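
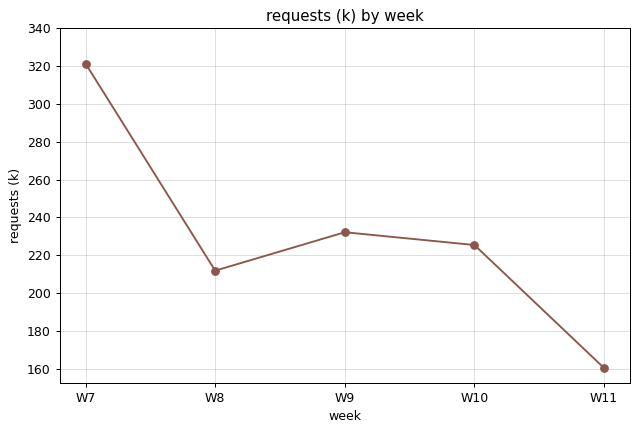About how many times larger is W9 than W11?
≈ 1.5×

W9 ≈ 240, W11 ≈ 160; 240/160 ≈ 1.5.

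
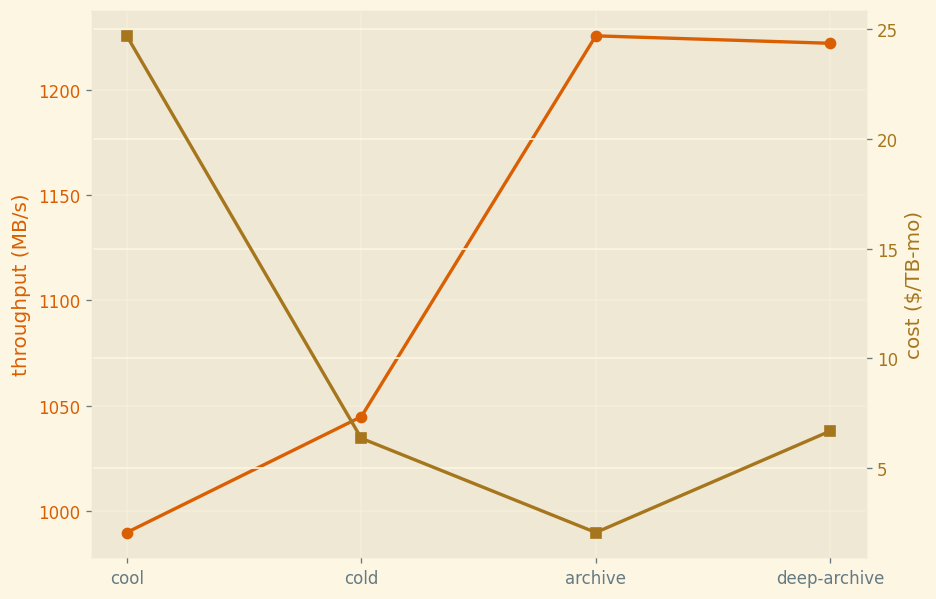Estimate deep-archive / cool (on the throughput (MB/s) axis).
deep-archive ≈ 1220, cool ≈ 980; 1220/980 ≈ 1.24.

≈ 1.24×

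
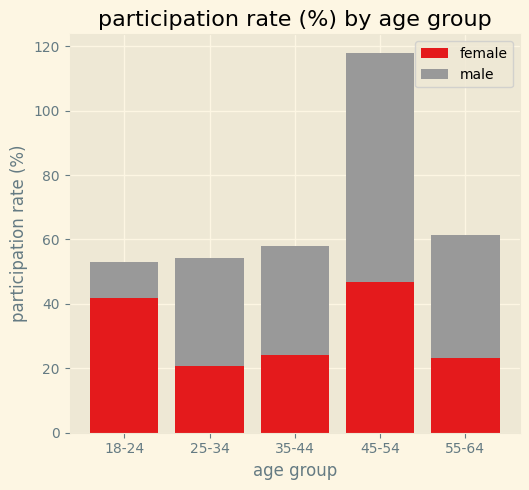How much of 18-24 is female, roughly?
female top ≈ 40, bottom ≈ 0; segment ≈ 40.

≈ 40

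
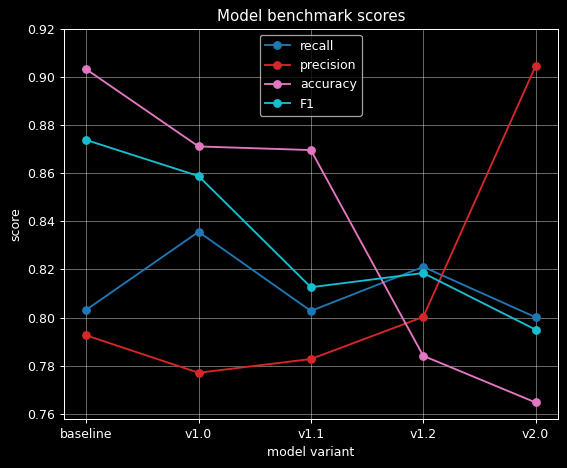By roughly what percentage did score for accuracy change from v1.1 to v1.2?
v1.1 ≈ 0.86, v1.2 ≈ 0.78; (0.78 − 0.86) / 0.86 ≈ -9.3%.

≈ -9.3%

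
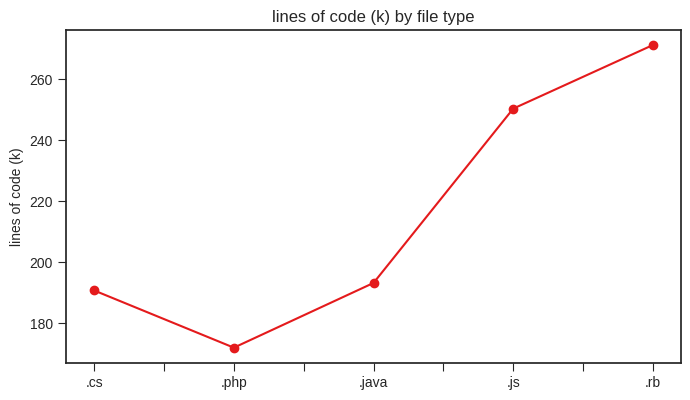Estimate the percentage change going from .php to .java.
.php ≈ 170, .java ≈ 190; (190 − 170) / 170 ≈ +11.8%.

≈ +11.8%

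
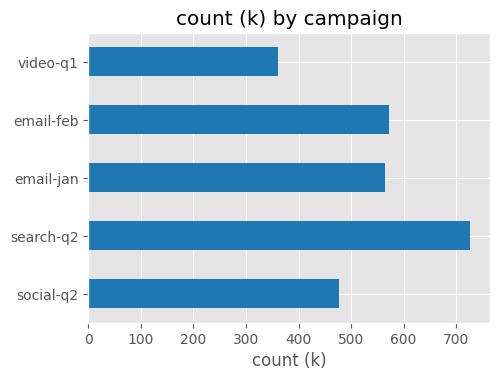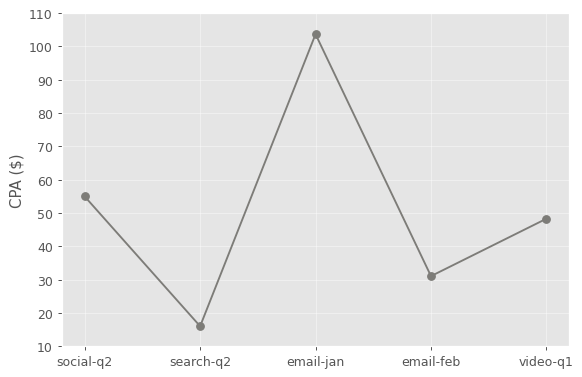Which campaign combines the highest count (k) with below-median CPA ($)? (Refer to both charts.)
search-q2

Chart 2 median CPA ($) ≈ 50; below-median campaigns: search-q2, email-feb. Among those, search-q2 has the highest count (k) (≈ 700).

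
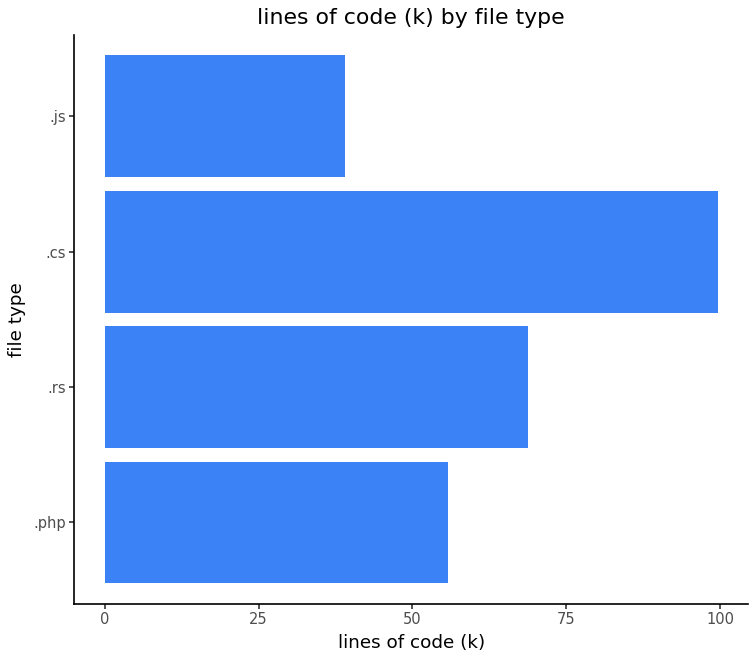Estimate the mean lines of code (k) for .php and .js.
(60 + 40) / 2 ≈ 50.

≈ 50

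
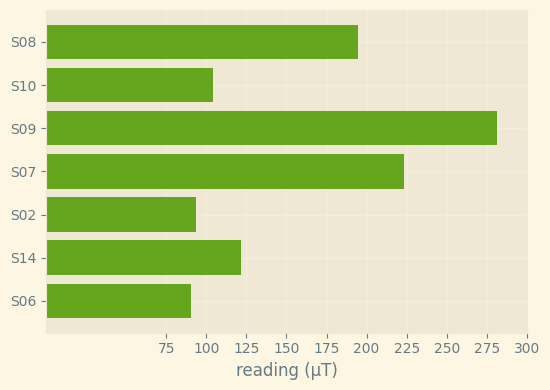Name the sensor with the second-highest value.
Top 3: S09 ≈ 275, S07 ≈ 225, S08 ≈ 200.

S07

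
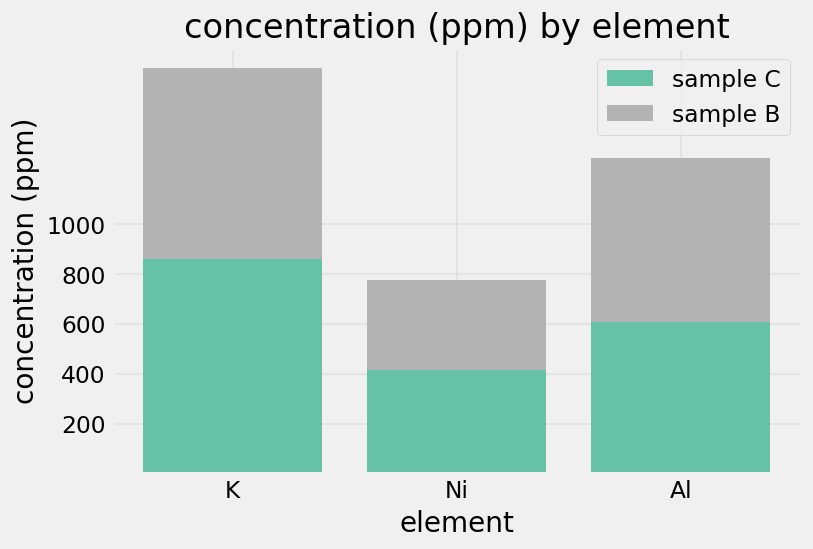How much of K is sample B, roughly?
sample B top ≈ 1600, bottom ≈ 800; segment ≈ 800.

≈ 800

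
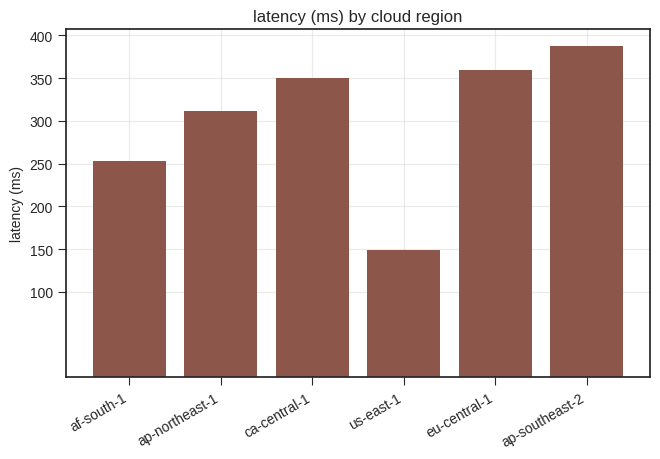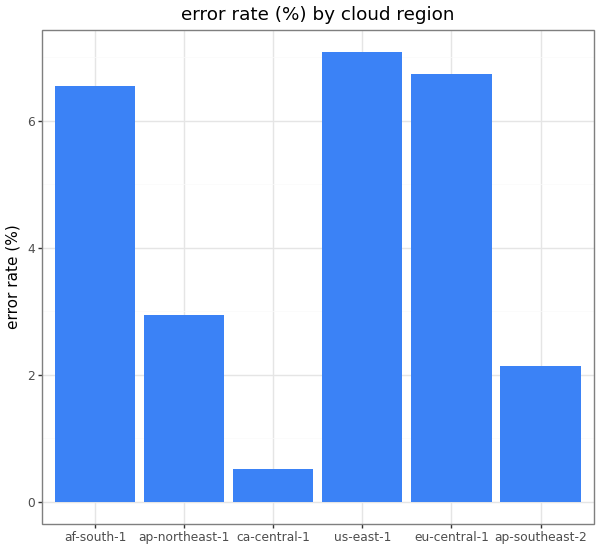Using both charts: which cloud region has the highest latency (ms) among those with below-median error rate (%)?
Chart 2 median error rate (%) ≈ 5; below-median cloud regions: ap-northeast-1, ca-central-1, ap-southeast-2. Among those, ap-southeast-2 has the highest latency (ms) (≈ 400).

ap-southeast-2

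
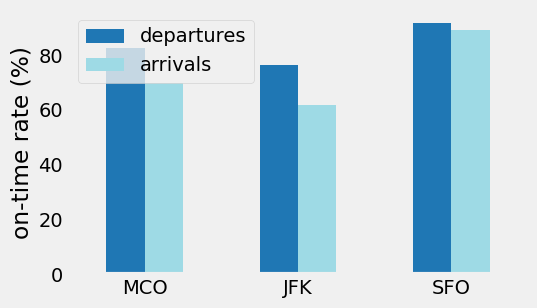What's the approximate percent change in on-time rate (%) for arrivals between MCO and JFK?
≈ -14.3%

MCO ≈ 70, JFK ≈ 60; (60 − 70) / 70 ≈ -14.3%.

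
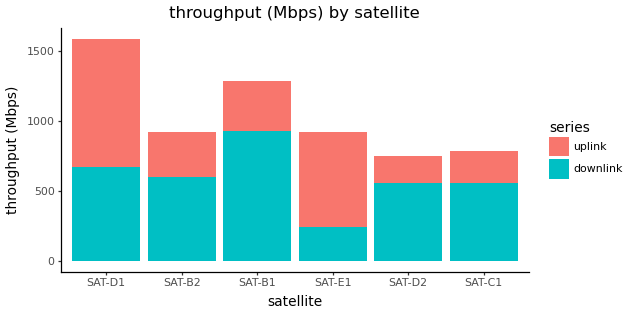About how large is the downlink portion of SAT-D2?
downlink top ≈ 600, bottom ≈ 0; segment ≈ 600.

≈ 600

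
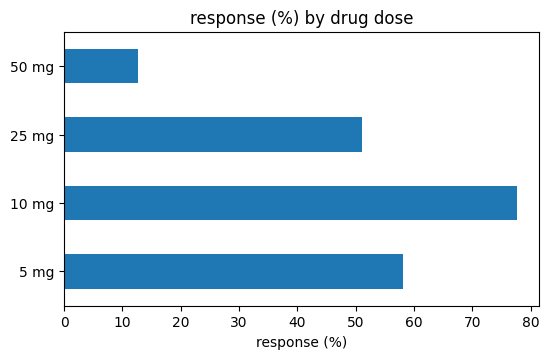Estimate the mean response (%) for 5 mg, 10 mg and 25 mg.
≈ 63

(60 + 80 + 50) / 3 ≈ 63.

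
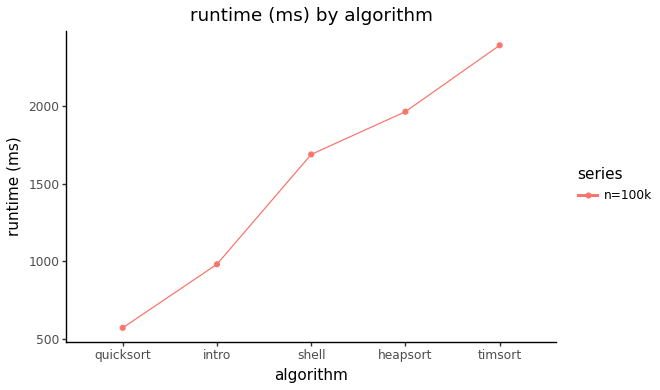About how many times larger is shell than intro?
≈ 1.6×

shell ≈ 1600, intro ≈ 1000; 1600/1000 ≈ 1.6.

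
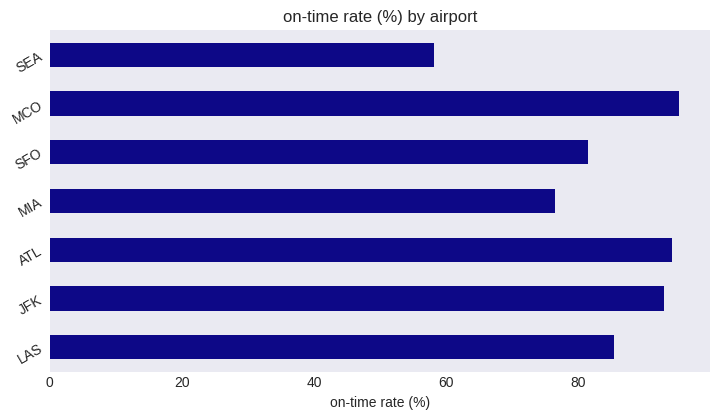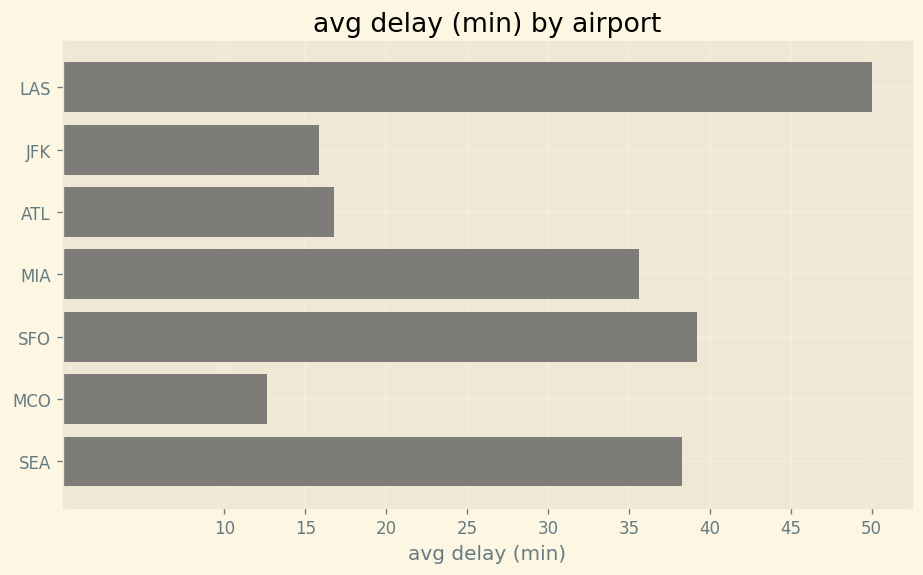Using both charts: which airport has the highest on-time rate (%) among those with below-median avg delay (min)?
MCO

Chart 2 median avg delay (min) ≈ 35; below-median airports: JFK, ATL, MCO. Among those, MCO has the highest on-time rate (%) (≈ 100).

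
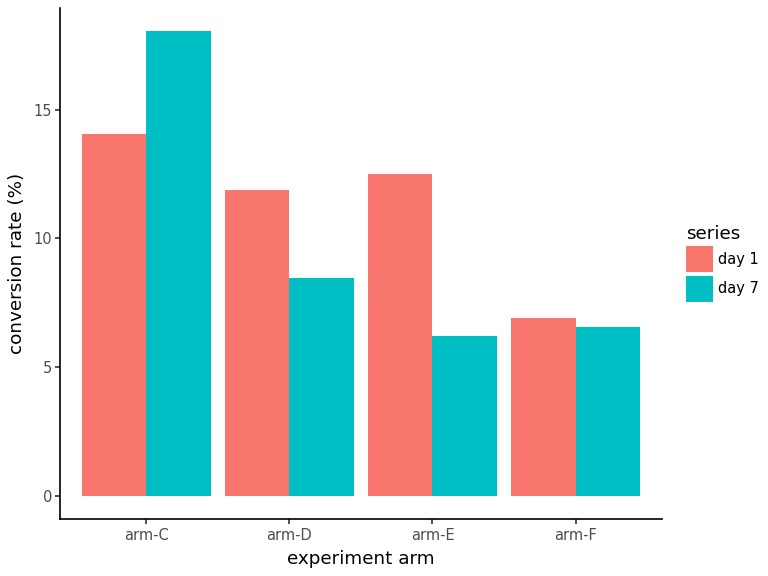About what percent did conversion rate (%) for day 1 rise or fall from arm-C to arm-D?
≈ -14.3%

arm-C ≈ 14, arm-D ≈ 12; (12 − 14) / 14 ≈ -14.3%.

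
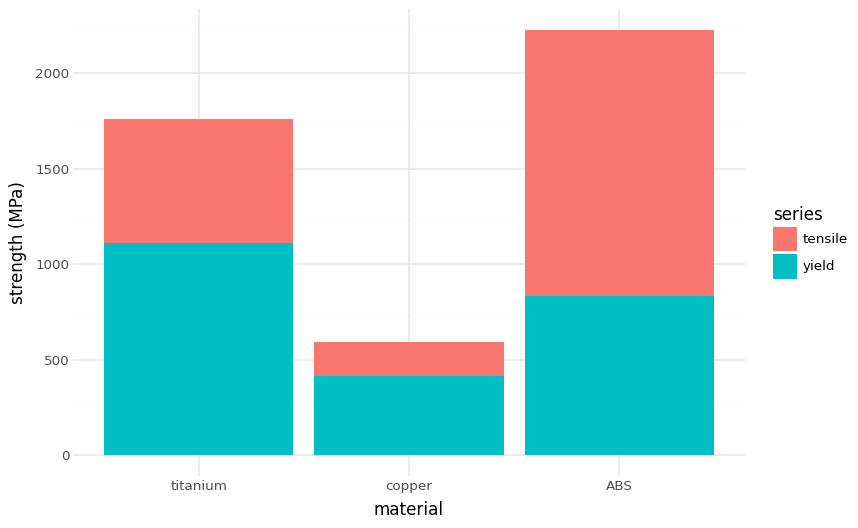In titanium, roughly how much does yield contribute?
≈ 1200

yield top ≈ 1200, bottom ≈ 0; segment ≈ 1200.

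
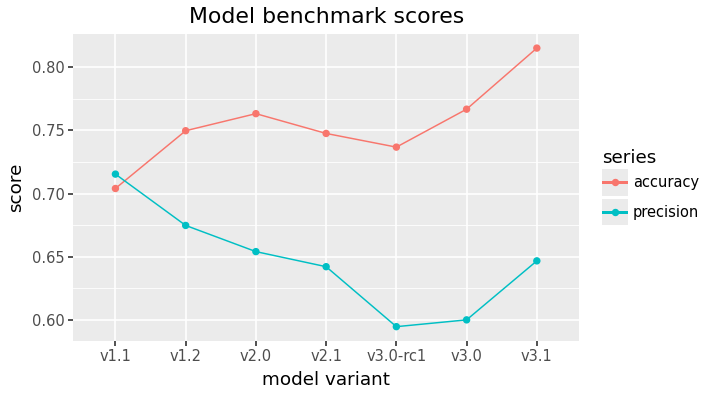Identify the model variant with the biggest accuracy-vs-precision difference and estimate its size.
v3.1, ≈ 0.18

v3.1: accuracy ≈ 0.82, precision ≈ 0.64 → gap ≈ 0.18. Next-largest (v3.0) is only ≈ 0.16.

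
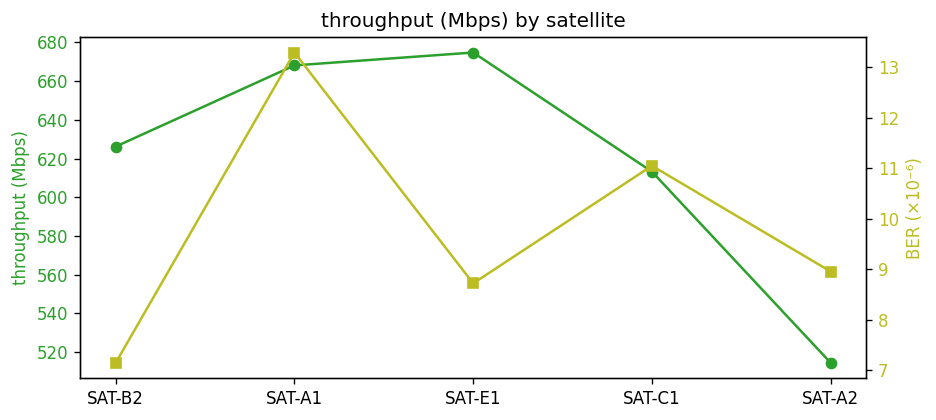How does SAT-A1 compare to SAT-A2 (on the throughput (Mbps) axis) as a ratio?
SAT-A1 ≈ 660, SAT-A2 ≈ 520; 660/520 ≈ 1.27.

≈ 1.27×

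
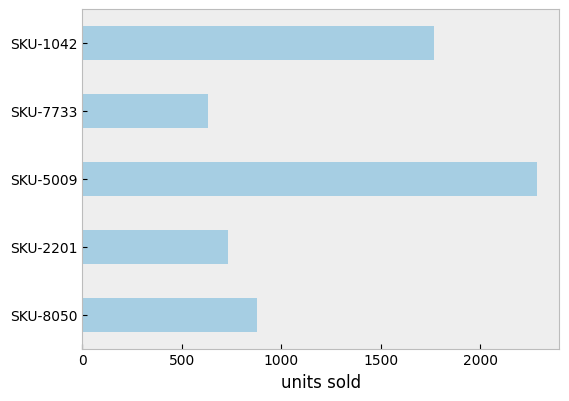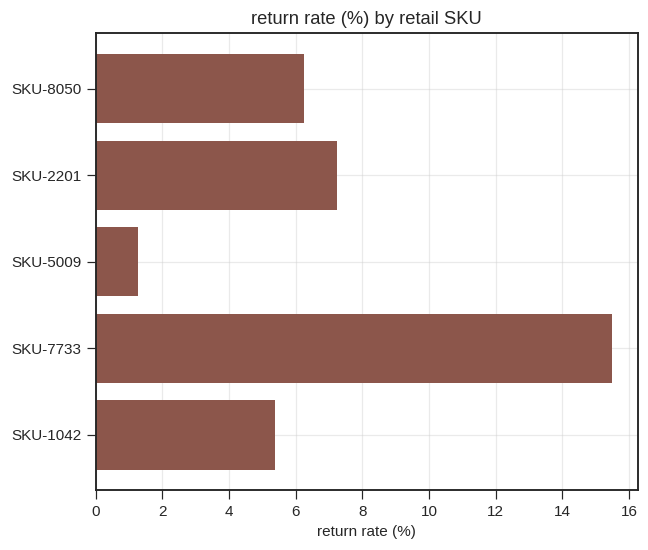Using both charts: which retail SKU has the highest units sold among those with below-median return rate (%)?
SKU-5009

Chart 2 median return rate (%) ≈ 6; below-median retail SKUs: SKU-5009, SKU-1042. Among those, SKU-5009 has the highest units sold (≈ 2500).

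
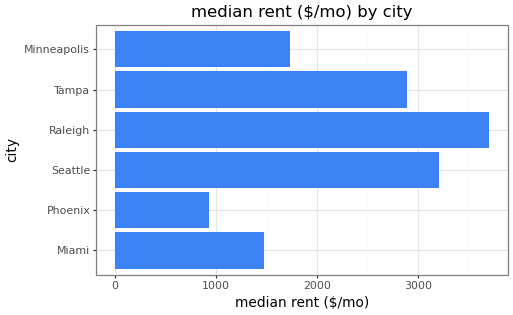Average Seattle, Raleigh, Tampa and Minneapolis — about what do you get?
(3000 + 3500 + 3000 + 1500) / 4 ≈ 2750.

≈ 2750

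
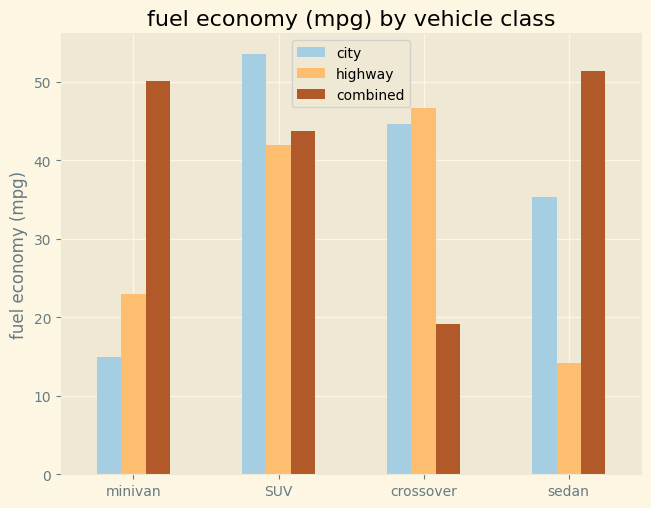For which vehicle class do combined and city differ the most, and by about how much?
minivan: combined ≈ 50, city ≈ 15 → gap ≈ 35. Next-largest (crossover) is only ≈ 25.

minivan, ≈ 35 mpg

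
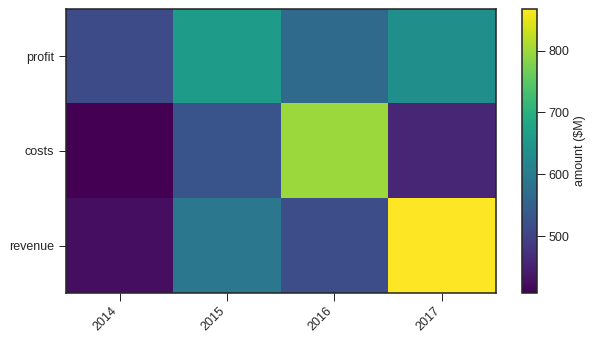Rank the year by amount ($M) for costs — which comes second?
2015

Top 3 for costs: 2016 ≈ 800, 2015 ≈ 550, 2017 ≈ 450.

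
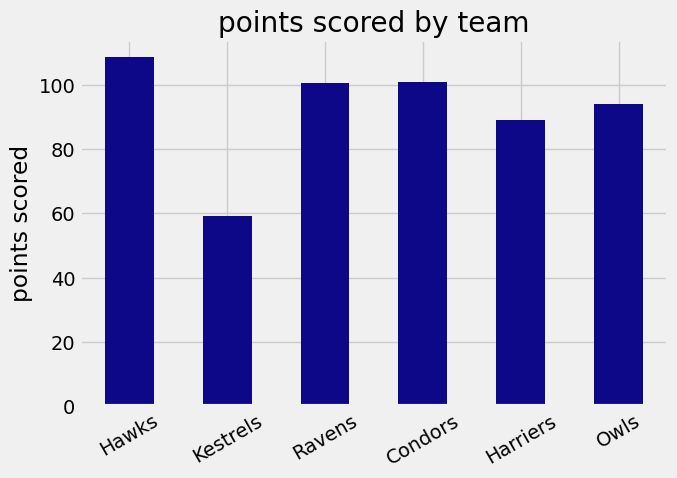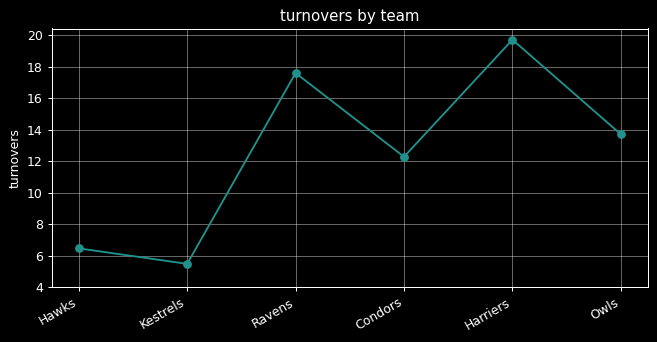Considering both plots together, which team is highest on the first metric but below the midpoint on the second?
Hawks

Chart 2 median turnovers ≈ 12; below-median teams: Hawks, Kestrels, Condors. Among those, Hawks has the highest points scored (≈ 110).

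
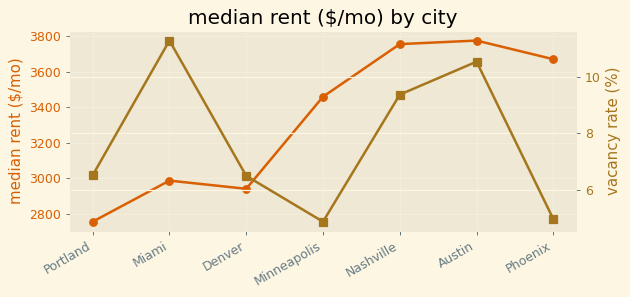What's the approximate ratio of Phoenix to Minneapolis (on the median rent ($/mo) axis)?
Phoenix ≈ 3700, Minneapolis ≈ 3500; 3700/3500 ≈ 1.06.

≈ 1.06×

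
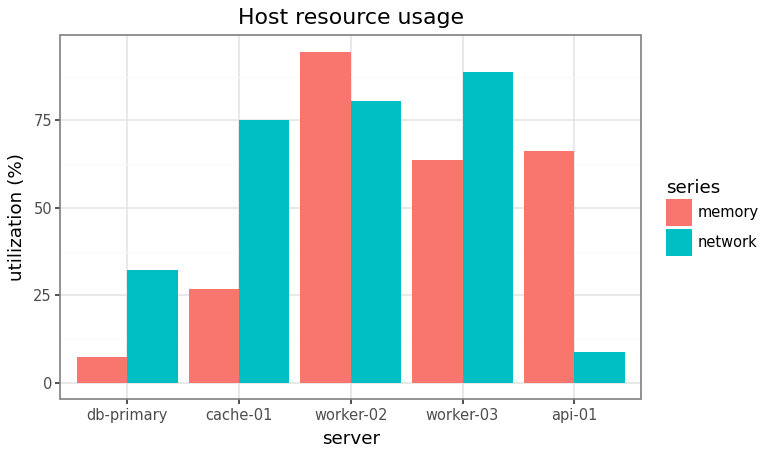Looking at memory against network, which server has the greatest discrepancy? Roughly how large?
api-01: memory ≈ 70, network ≈ 10 → gap ≈ 60. Next-largest (cache-01) is only ≈ 50.

api-01, ≈ 60 %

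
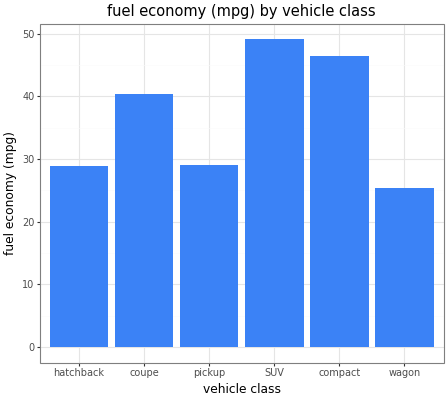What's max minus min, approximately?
≈ 25

Max SUV ≈ 50, min wagon ≈ 25; range ≈ 25.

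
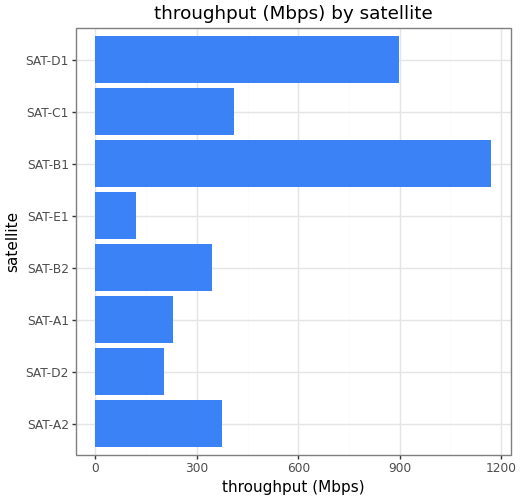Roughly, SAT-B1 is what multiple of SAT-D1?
≈ 1.33×

SAT-B1 ≈ 1200, SAT-D1 ≈ 900; 1200/900 ≈ 1.33.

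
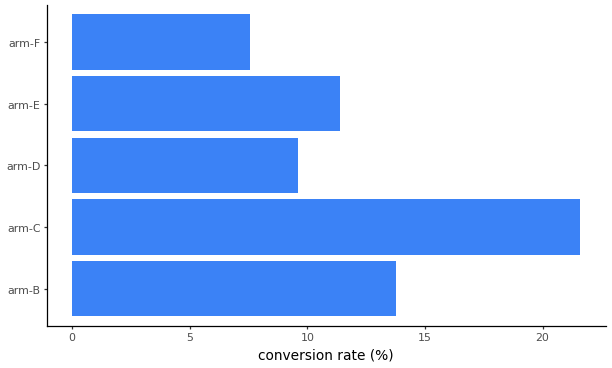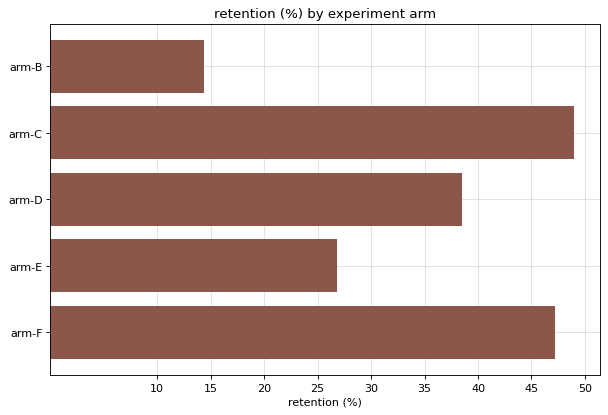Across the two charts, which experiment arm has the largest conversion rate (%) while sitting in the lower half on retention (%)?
Chart 2 median retention (%) ≈ 40; below-median experiment arms: arm-B, arm-E. Among those, arm-B has the highest conversion rate (%) (≈ 14).

arm-B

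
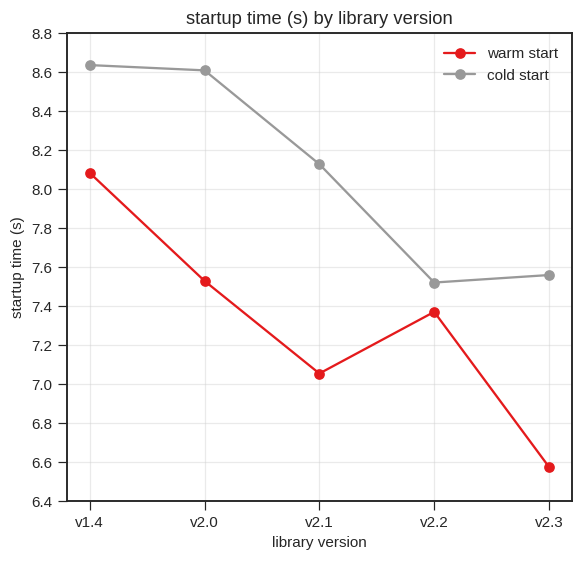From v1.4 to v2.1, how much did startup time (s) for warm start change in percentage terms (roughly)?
v1.4 ≈ 8.0, v2.1 ≈ 7.0; (7.0 − 8.0) / 8.0 ≈ -12.5%.

≈ -12.5%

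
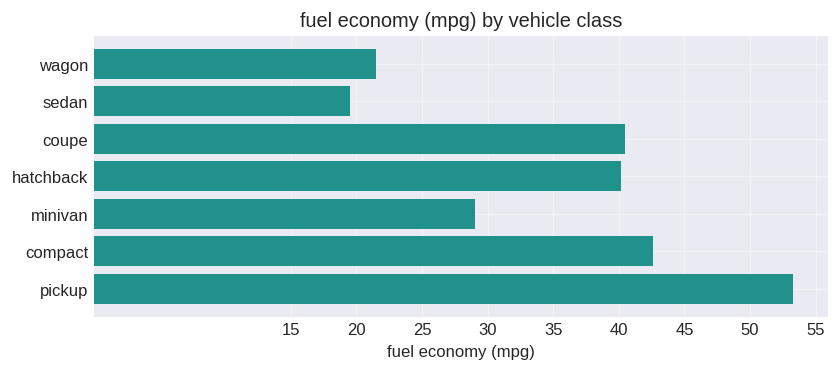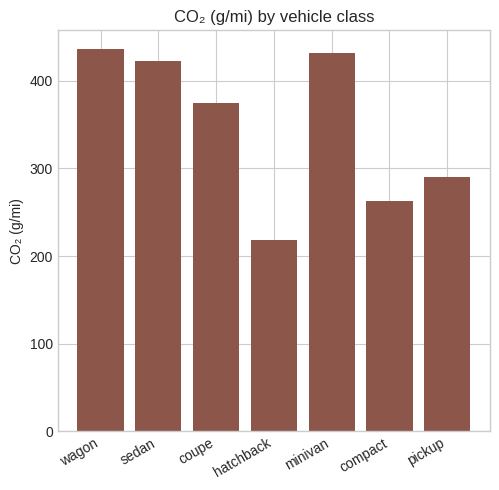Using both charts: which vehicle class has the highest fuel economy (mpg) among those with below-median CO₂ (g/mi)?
Chart 2 median CO₂ (g/mi) ≈ 350; below-median vehicle classes: hatchback, compact, pickup. Among those, pickup has the highest fuel economy (mpg) (≈ 55).

pickup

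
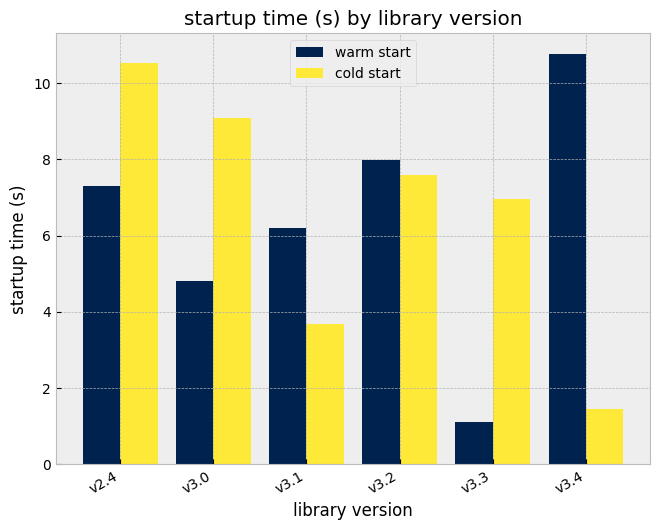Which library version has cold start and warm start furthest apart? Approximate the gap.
v3.4: cold start ≈ 1, warm start ≈ 11 → gap ≈ 10. Next-largest (v3.3) is only ≈ 6.

v3.4, ≈ 10 s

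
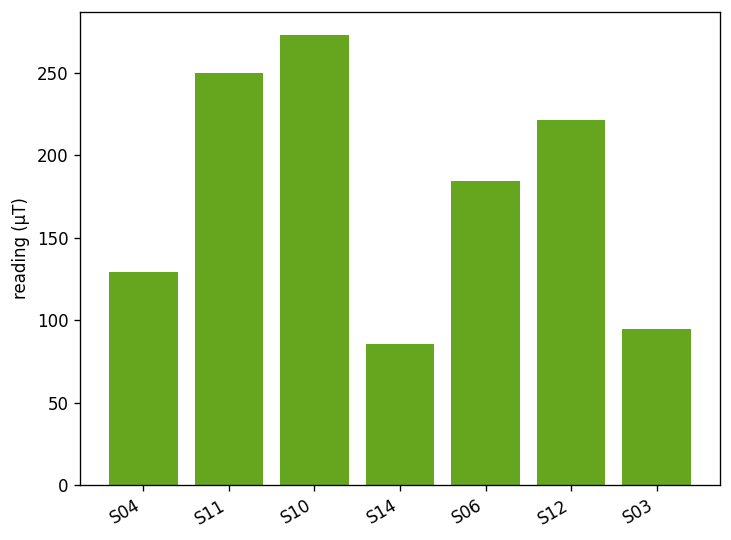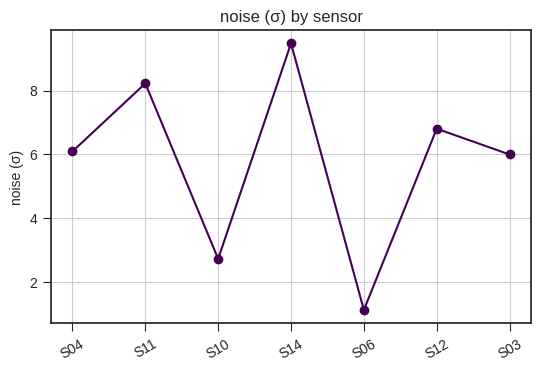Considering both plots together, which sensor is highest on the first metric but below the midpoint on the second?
Chart 2 median noise (σ) ≈ 6; below-median sensors: S10, S06, S03. Among those, S10 has the highest reading (µT) (≈ 250).

S10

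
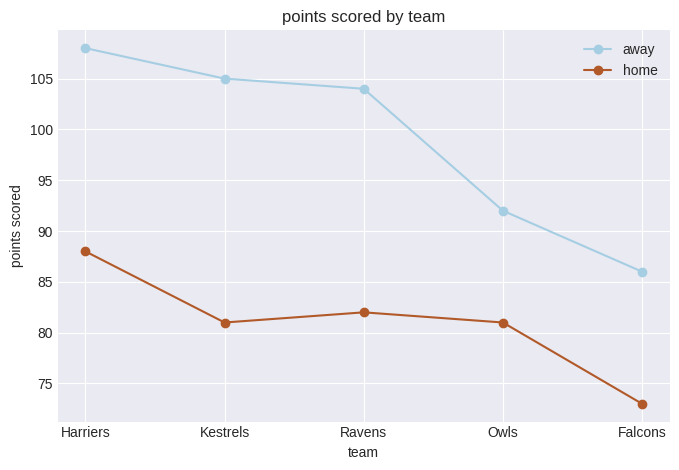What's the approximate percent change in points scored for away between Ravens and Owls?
≈ -14.3%

Ravens ≈ 105, Owls ≈ 90; (90 − 105) / 105 ≈ -14.3%.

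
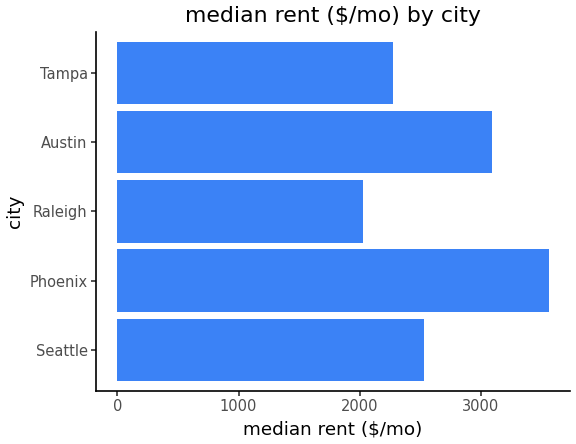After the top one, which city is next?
Top 3: Phoenix ≈ 3500, Austin ≈ 3000, Seattle ≈ 2500.

Austin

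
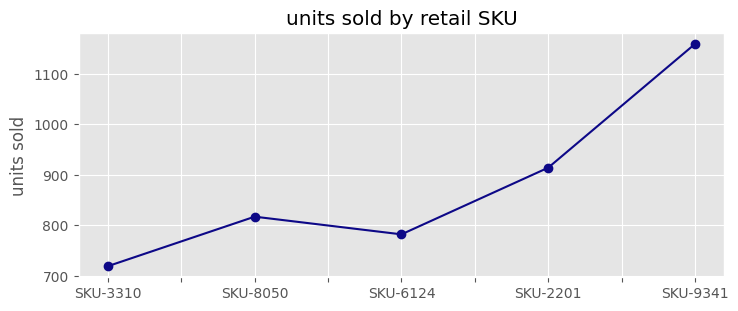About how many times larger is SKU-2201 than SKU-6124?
≈ 1.12×

SKU-2201 ≈ 900, SKU-6124 ≈ 800; 900/800 ≈ 1.12.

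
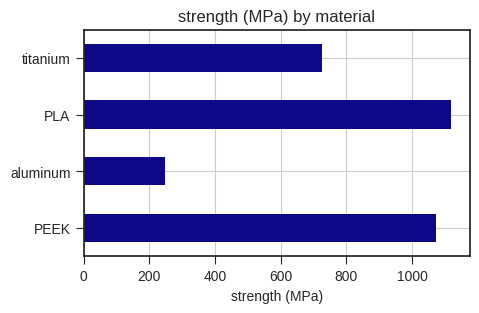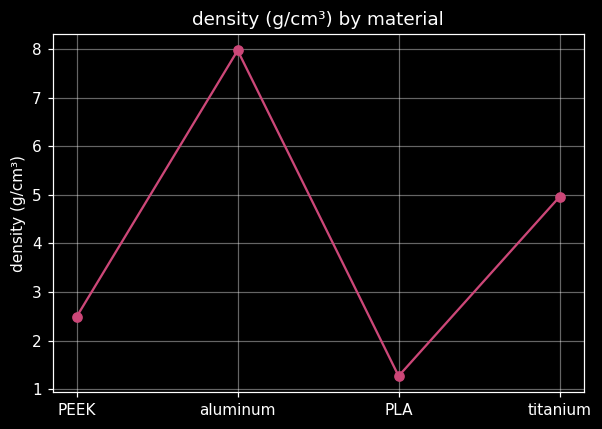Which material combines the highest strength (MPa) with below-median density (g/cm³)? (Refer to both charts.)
Chart 2 median density (g/cm³) ≈ 4; below-median materials: PEEK, PLA. Among those, PLA has the highest strength (MPa) (≈ 1200).

PLA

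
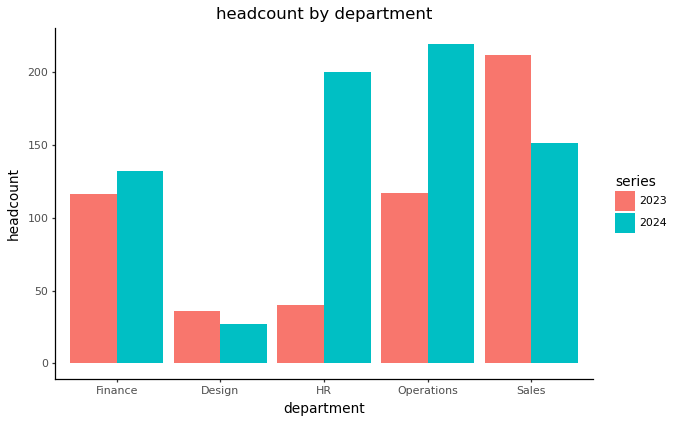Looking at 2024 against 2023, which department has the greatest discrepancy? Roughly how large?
HR, ≈ 160

HR: 2024 ≈ 200, 2023 ≈ 40 → gap ≈ 160. Next-largest (Operations) is only ≈ 100.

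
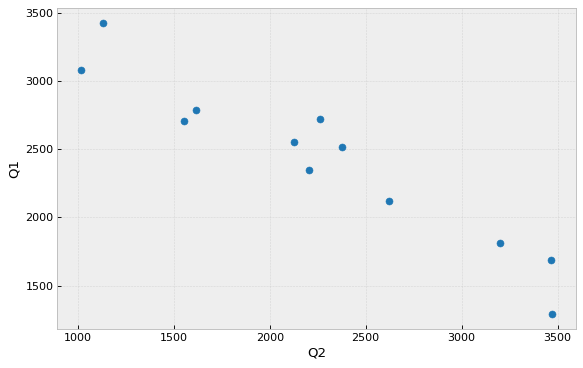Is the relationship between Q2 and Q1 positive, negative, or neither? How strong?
negative, strong

Points are negatively correlated; strong (|r| ≈ 1.0).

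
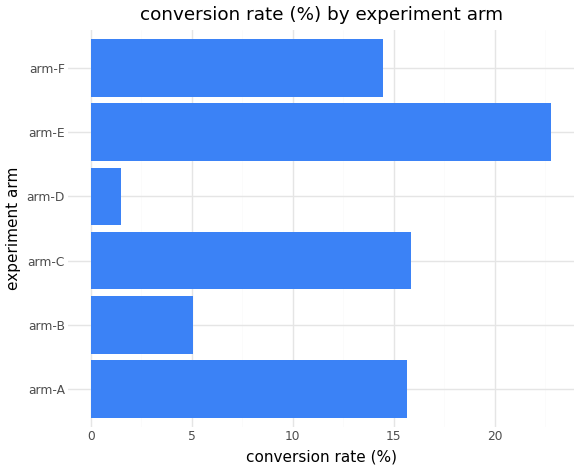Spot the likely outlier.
arm-D ≈ 2; the rest sit between ≈ 6 and ≈ 22.

arm-D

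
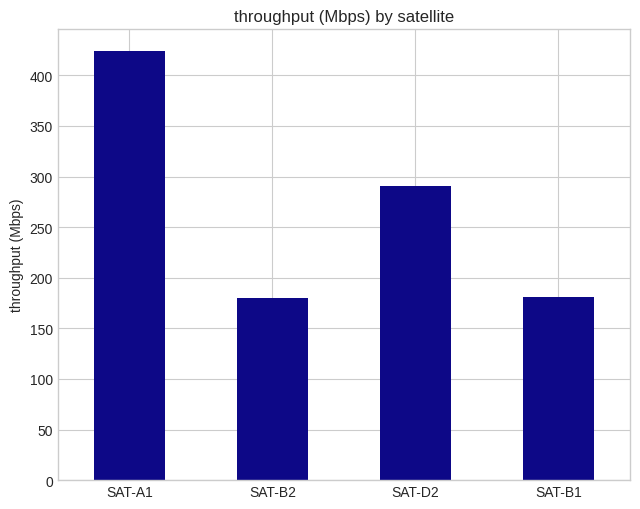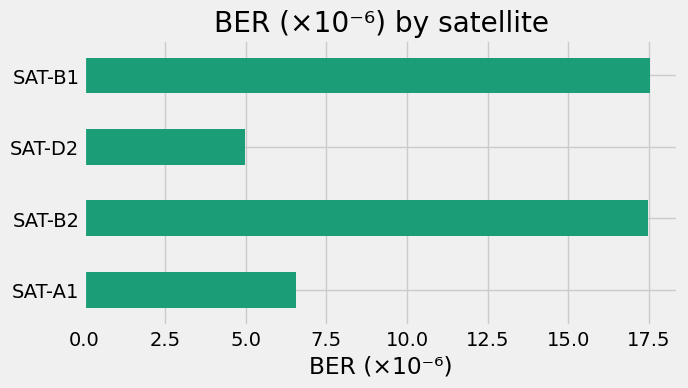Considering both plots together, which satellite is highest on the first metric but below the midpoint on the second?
SAT-A1

Chart 2 median BER (×10⁻⁶) ≈ 12; below-median satellites: SAT-A1, SAT-D2. Among those, SAT-A1 has the highest throughput (Mbps) (≈ 400).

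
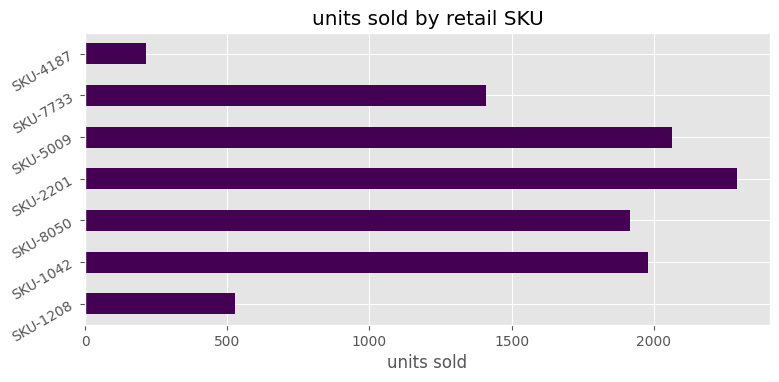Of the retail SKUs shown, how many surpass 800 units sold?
Above 800: SKU-1042, SKU-8050, SKU-2201, SKU-5009, SKU-7733.

5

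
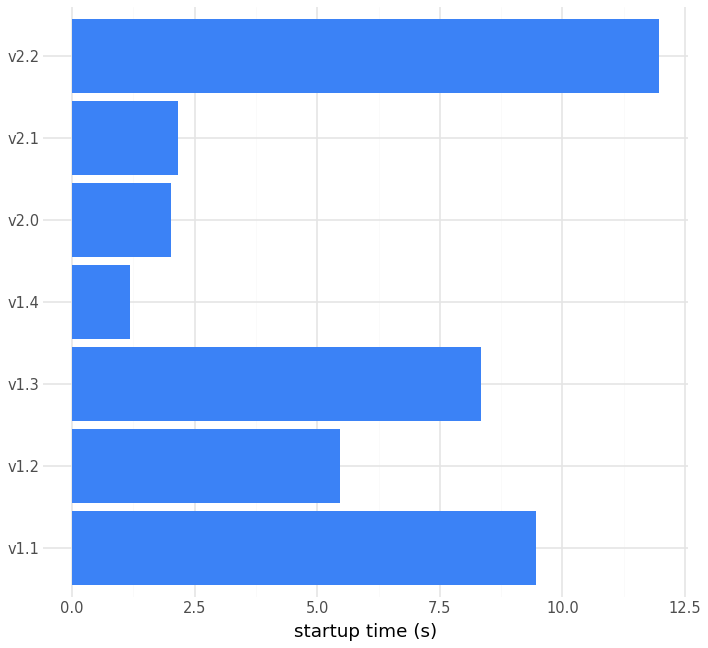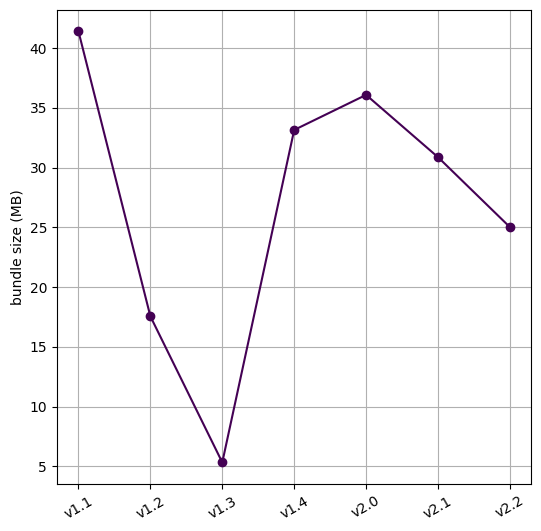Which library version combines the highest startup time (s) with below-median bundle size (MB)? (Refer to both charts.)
Chart 2 median bundle size (MB) ≈ 30; below-median library versions: v1.2, v1.3, v2.2. Among those, v2.2 has the highest startup time (s) (≈ 12).

v2.2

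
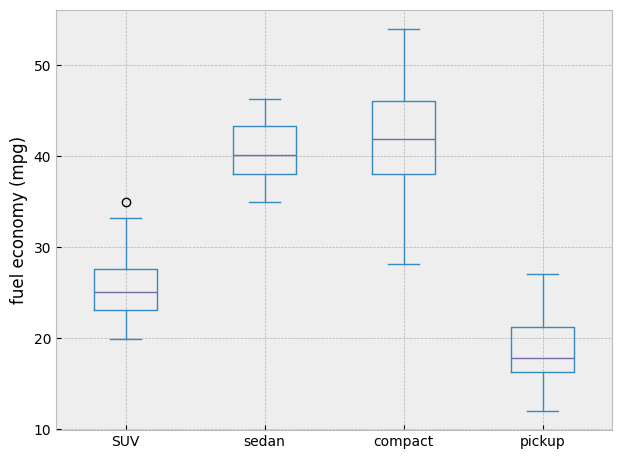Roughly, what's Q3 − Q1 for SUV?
Q3 ≈ 30, Q1 ≈ 25; IQR ≈ 5.

≈ 5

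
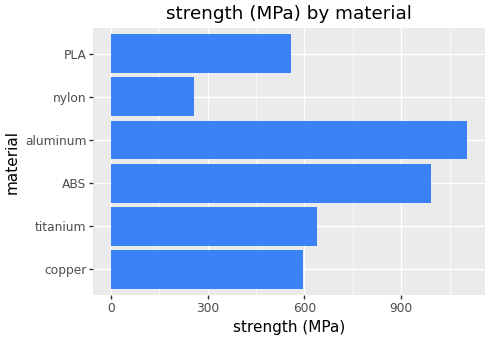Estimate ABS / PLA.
ABS ≈ 1000, PLA ≈ 600; 1000/600 ≈ 1.67.

≈ 1.67×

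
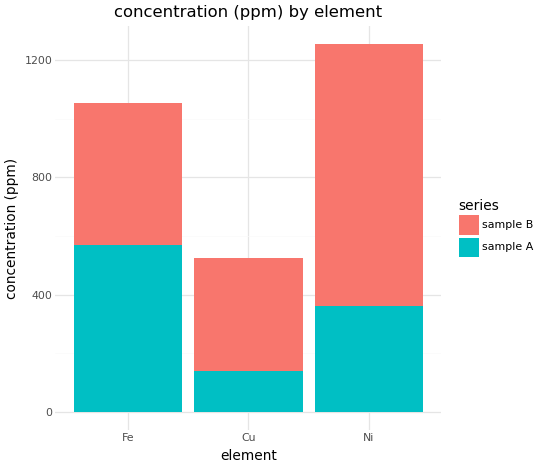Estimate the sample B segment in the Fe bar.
sample B top ≈ 1000, bottom ≈ 600; segment ≈ 400.

≈ 400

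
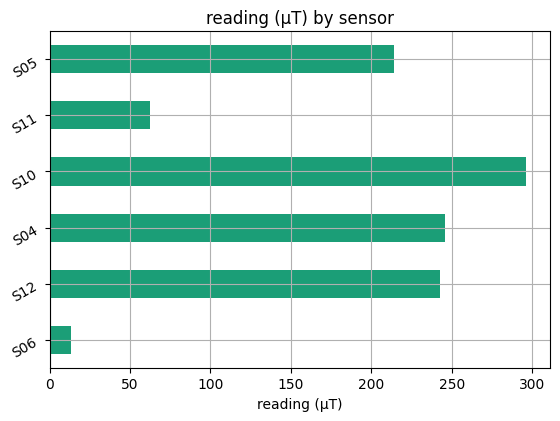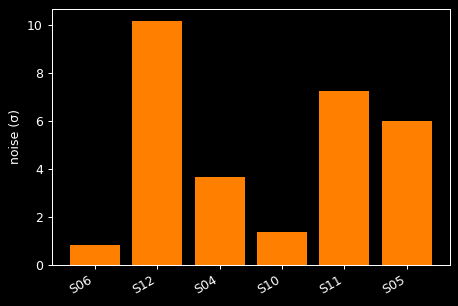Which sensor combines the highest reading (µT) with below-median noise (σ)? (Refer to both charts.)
S10

Chart 2 median noise (σ) ≈ 5; below-median sensors: S06, S04, S10. Among those, S10 has the highest reading (µT) (≈ 300).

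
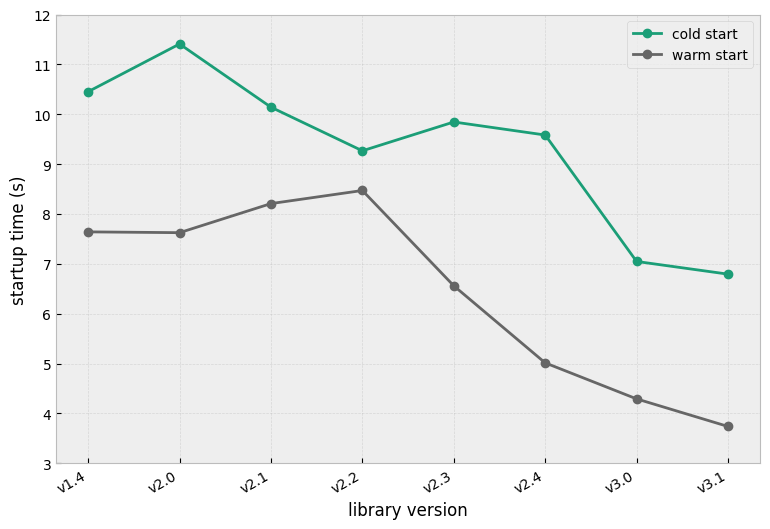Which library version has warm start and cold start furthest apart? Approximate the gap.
v2.4: warm start ≈ 5, cold start ≈ 10 → gap ≈ 5. Next-largest (v2.0) is only ≈ 3.

v2.4, ≈ 5 s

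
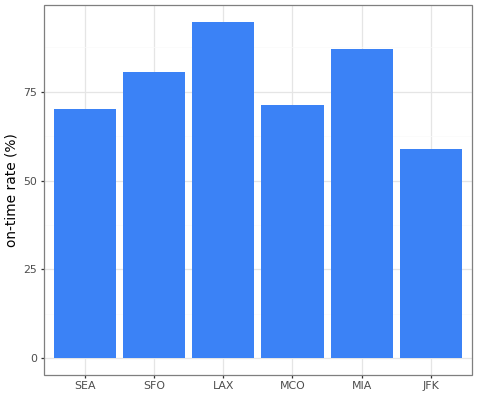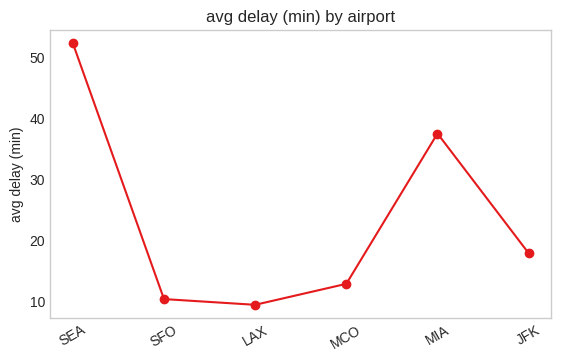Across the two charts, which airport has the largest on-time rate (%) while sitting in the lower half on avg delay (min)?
Chart 2 median avg delay (min) ≈ 15; below-median airports: SFO, LAX, MCO. Among those, LAX has the highest on-time rate (%) (≈ 90).

LAX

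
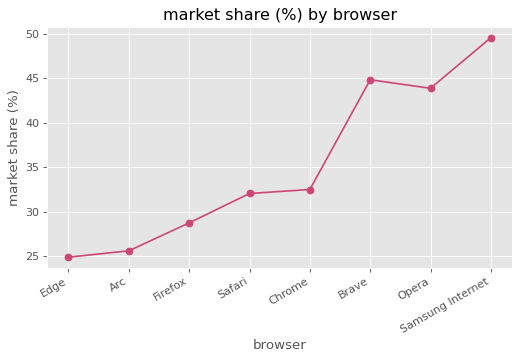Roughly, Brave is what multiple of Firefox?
≈ 1.5×

Brave ≈ 45, Firefox ≈ 30; 45/30 ≈ 1.5.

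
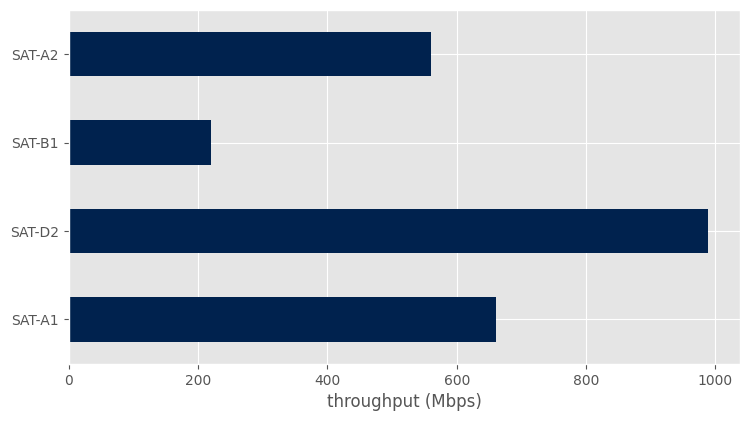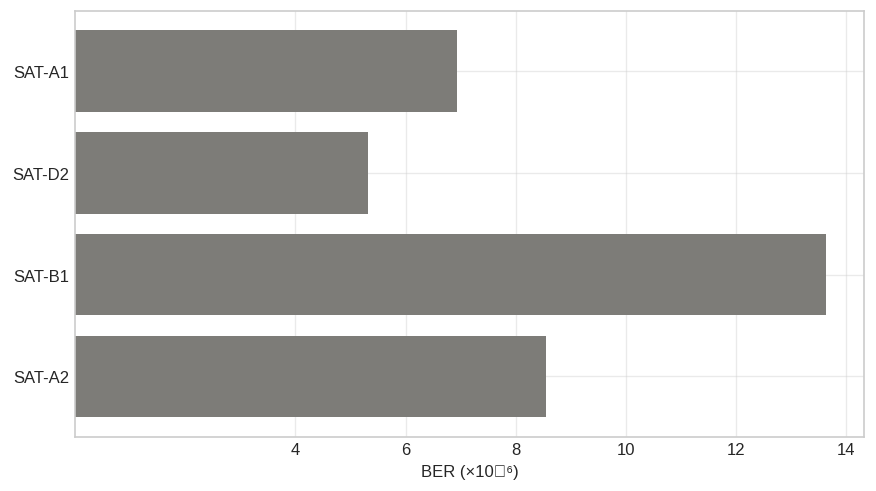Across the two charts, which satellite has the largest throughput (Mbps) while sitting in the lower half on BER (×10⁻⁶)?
Chart 2 median BER (×10⁻⁶) ≈ 8; below-median satellites: SAT-A1, SAT-D2. Among those, SAT-D2 has the highest throughput (Mbps) (≈ 1000).

SAT-D2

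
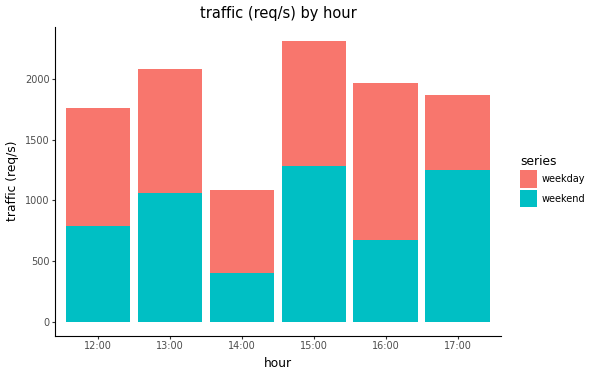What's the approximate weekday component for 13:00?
weekday top ≈ 2000, bottom ≈ 1000; segment ≈ 1000.

≈ 1000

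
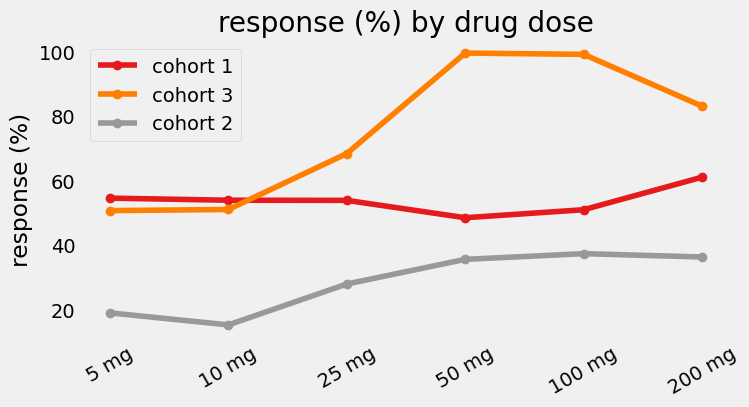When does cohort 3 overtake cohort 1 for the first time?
10 mg: cohort 3 ≈ 50 vs cohort 1 ≈ 50 (not yet); 25 mg: cohort 3 ≈ 70 vs cohort 1 ≈ 50 (first crossover).

25 mg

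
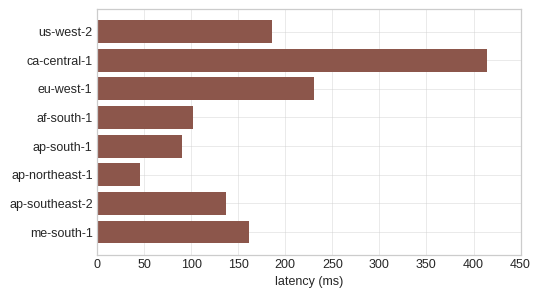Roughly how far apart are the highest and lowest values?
≈ 350

Max ca-central-1 ≈ 400, min ap-northeast-1 ≈ 50; range ≈ 350.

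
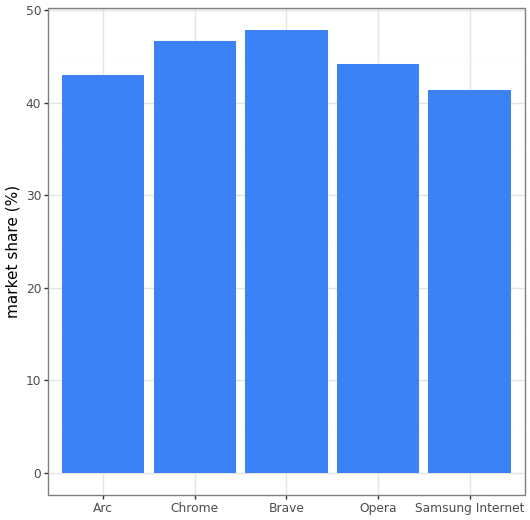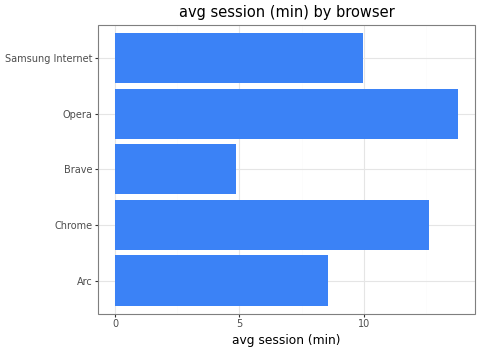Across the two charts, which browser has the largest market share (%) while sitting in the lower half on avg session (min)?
Brave

Chart 2 median avg session (min) ≈ 10; below-median browsers: Arc, Brave. Among those, Brave has the highest market share (%) (≈ 50).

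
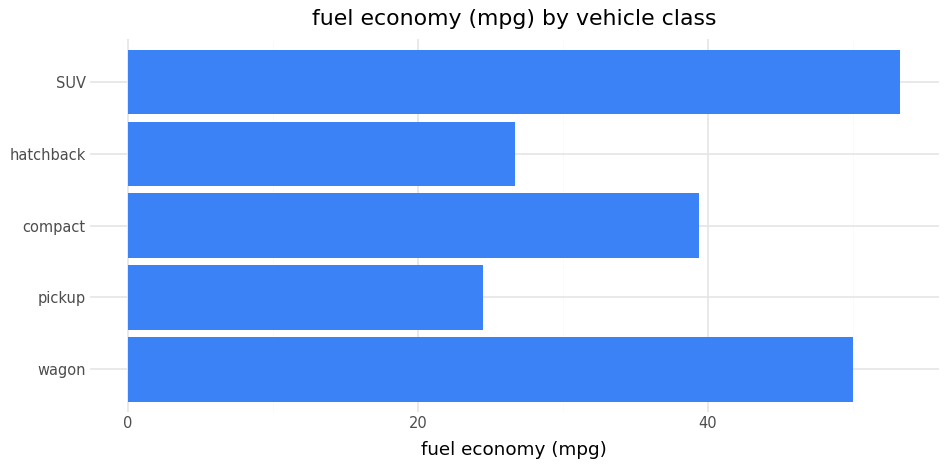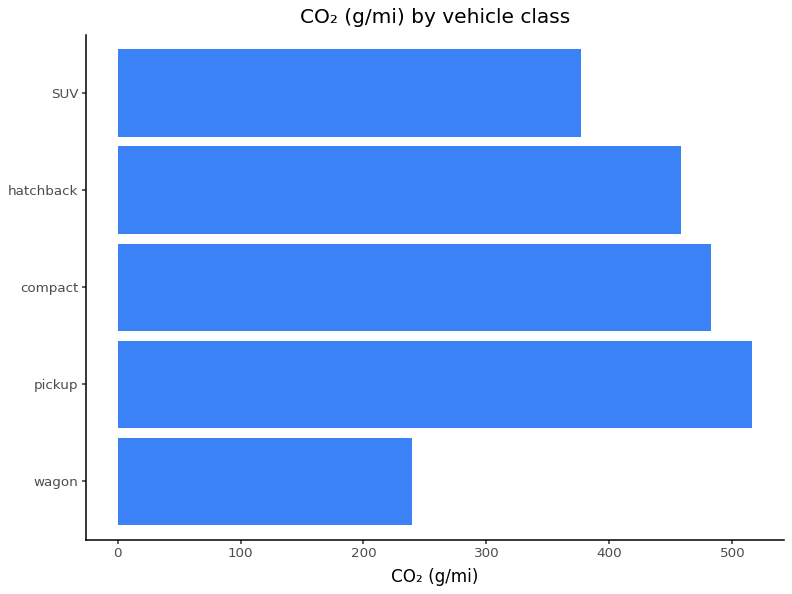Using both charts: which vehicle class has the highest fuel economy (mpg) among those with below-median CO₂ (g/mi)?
Chart 2 median CO₂ (g/mi) ≈ 450; below-median vehicle classes: wagon, SUV. Among those, SUV has the highest fuel economy (mpg) (≈ 55).

SUV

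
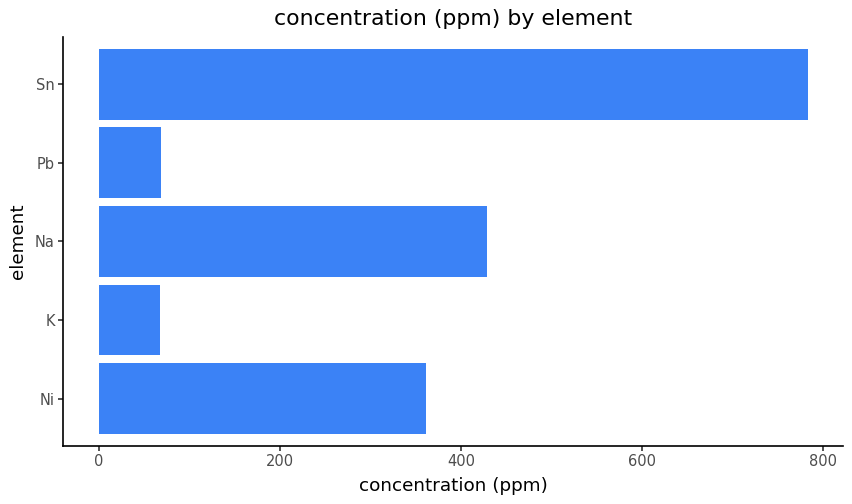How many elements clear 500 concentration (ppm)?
Above 500: Sn.

1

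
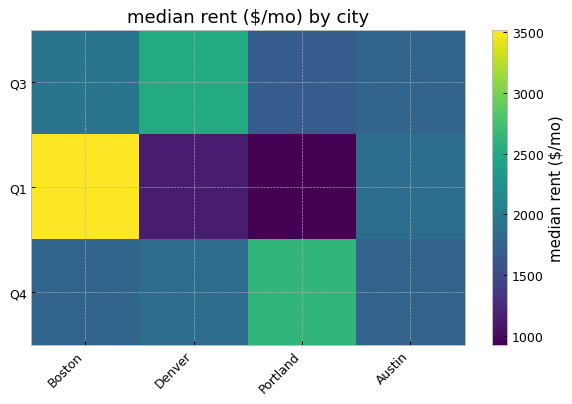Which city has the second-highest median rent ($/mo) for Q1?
Austin

Top 3 for Q1: Boston ≈ 3500, Austin ≈ 2000, Denver ≈ 1000.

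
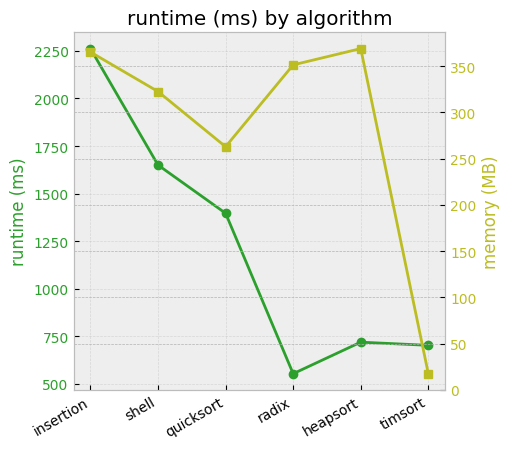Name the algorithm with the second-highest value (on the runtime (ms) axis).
Top 3 (on the runtime (ms) axis): insertion ≈ 2200, shell ≈ 1600, quicksort ≈ 1400.

shell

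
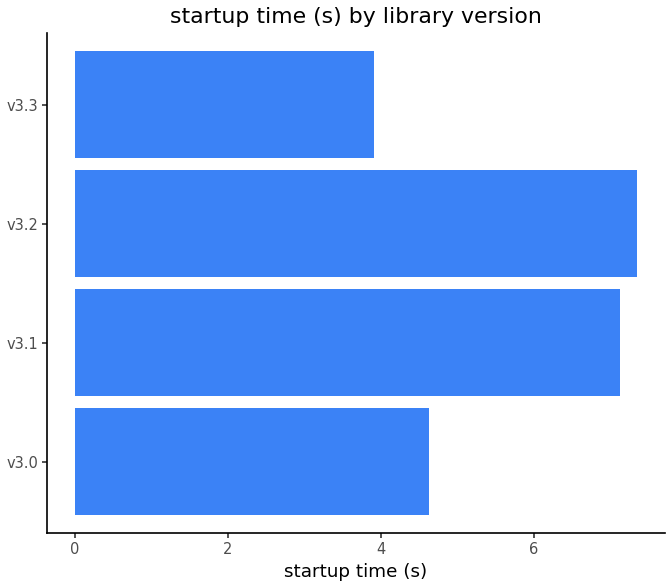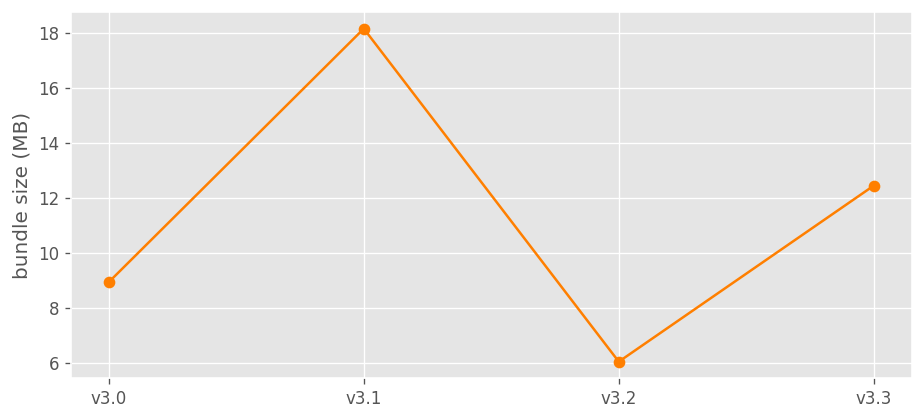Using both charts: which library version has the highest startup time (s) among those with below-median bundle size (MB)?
v3.2

Chart 2 median bundle size (MB) ≈ 10; below-median library versions: v3.0, v3.2. Among those, v3.2 has the highest startup time (s) (≈ 7).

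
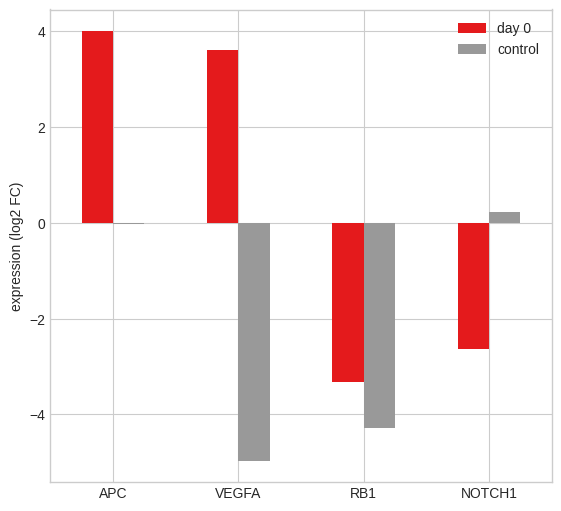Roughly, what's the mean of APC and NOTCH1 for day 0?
≈ 0

(4 + -3) / 2 ≈ 0.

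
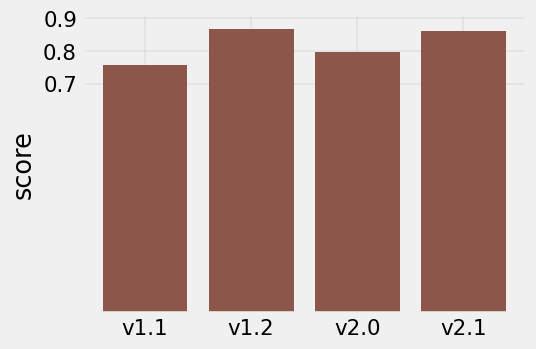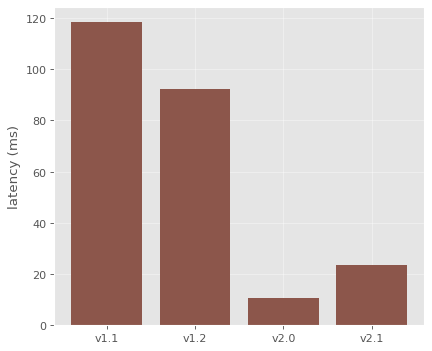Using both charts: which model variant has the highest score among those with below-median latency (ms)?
Chart 2 median latency (ms) ≈ 60; below-median model variants: v2.0, v2.1. Among those, v2.1 has the highest score (≈ 0.9).

v2.1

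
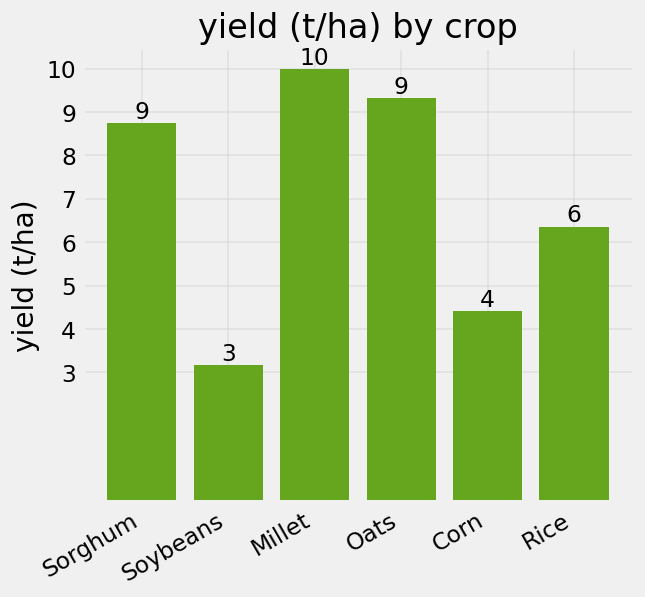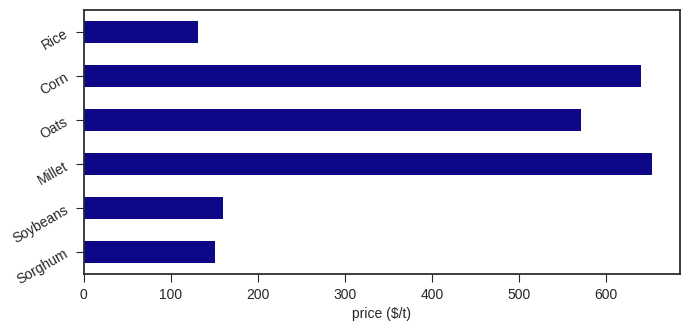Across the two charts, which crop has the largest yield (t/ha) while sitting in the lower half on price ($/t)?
Sorghum

Chart 2 median price ($/t) ≈ 400; below-median crops: Sorghum, Soybeans, Rice. Among those, Sorghum has the highest yield (t/ha) (≈ 9).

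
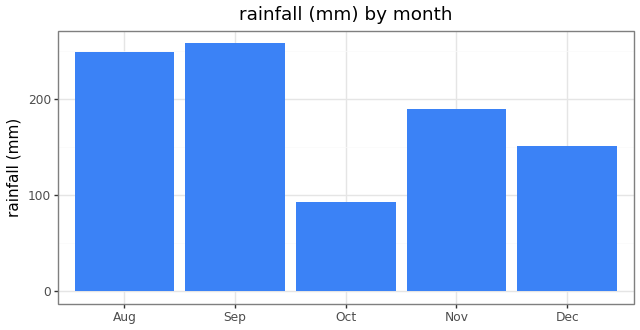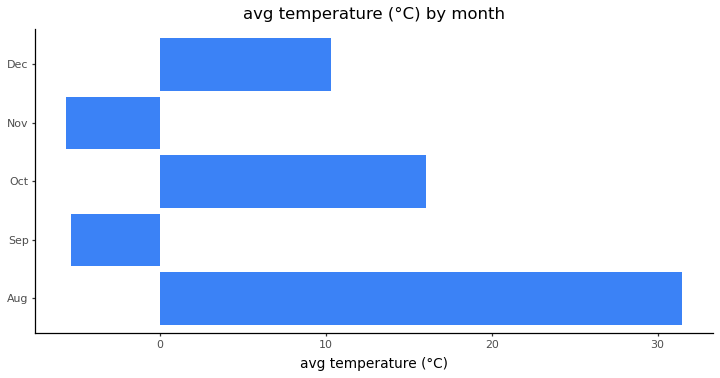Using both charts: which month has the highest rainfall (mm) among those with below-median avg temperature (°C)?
Sep

Chart 2 median avg temperature (°C) ≈ 10; below-median months: Sep, Nov. Among those, Sep has the highest rainfall (mm) (≈ 250).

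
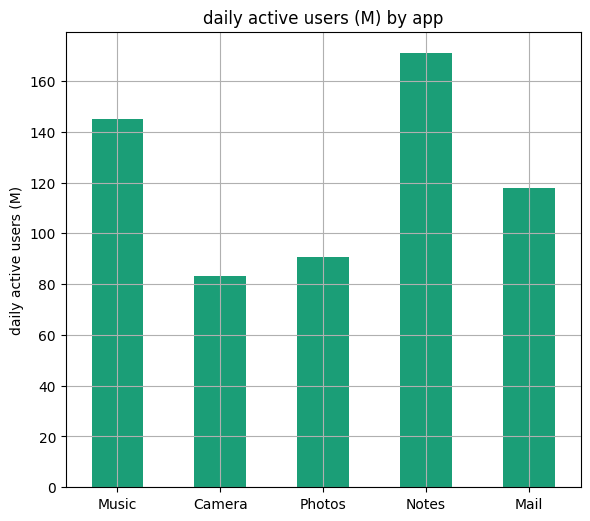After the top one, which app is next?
Music

Top 3: Notes ≈ 180, Music ≈ 140, Mail ≈ 120.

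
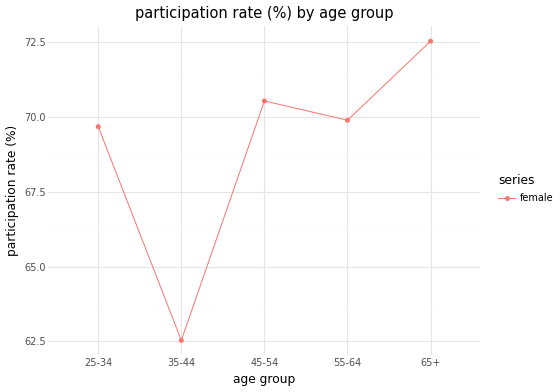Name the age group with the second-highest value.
Top 3: 65+ ≈ 73, 45-54 ≈ 71, 55-64 ≈ 70.

45-54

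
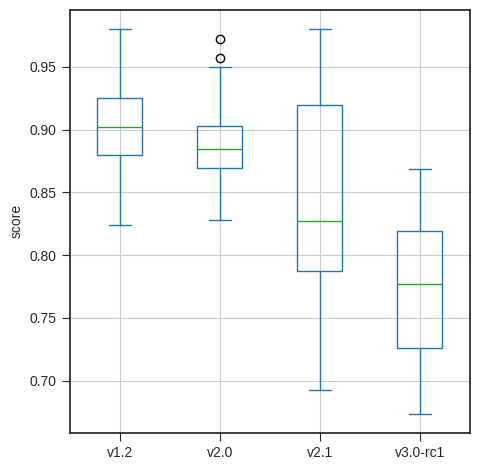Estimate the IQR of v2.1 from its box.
Q3 ≈ 0.92, Q1 ≈ 0.78; IQR ≈ 0.14.

≈ 0.14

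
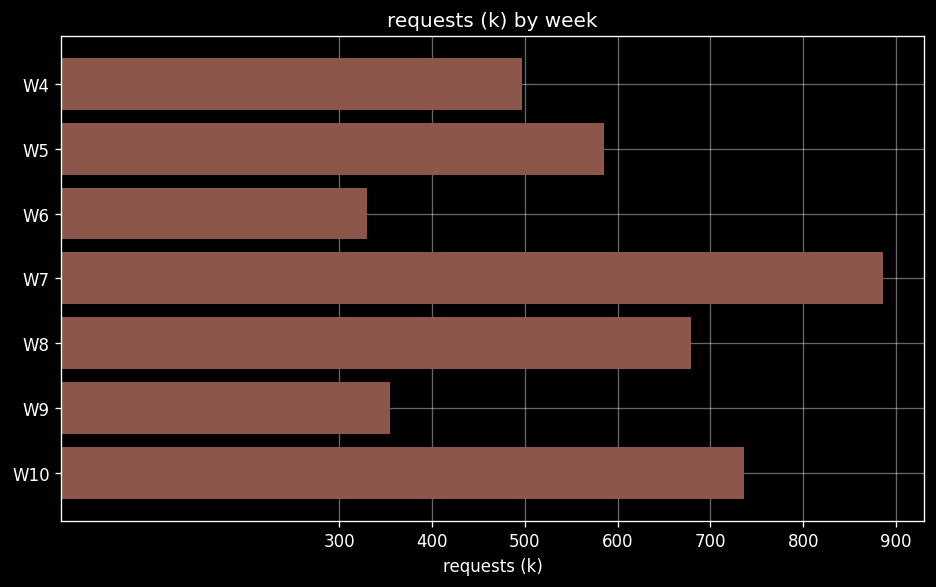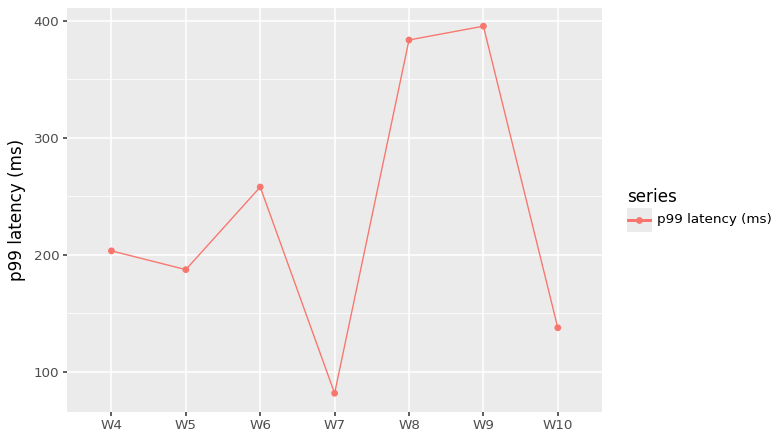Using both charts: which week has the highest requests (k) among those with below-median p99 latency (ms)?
W7

Chart 2 median p99 latency (ms) ≈ 200; below-median weeks: W5, W7, W10. Among those, W7 has the highest requests (k) (≈ 900).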